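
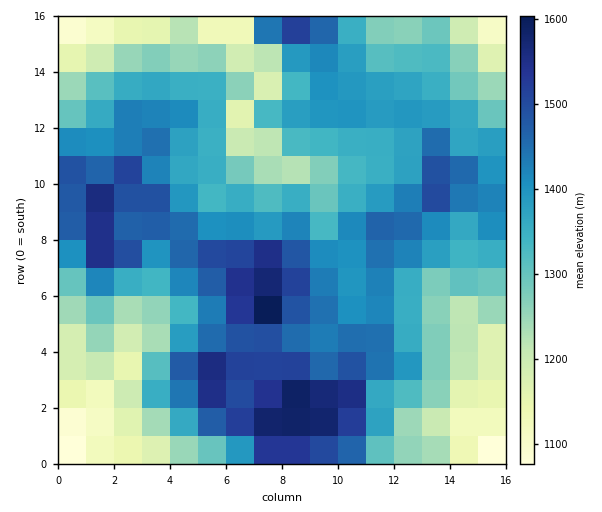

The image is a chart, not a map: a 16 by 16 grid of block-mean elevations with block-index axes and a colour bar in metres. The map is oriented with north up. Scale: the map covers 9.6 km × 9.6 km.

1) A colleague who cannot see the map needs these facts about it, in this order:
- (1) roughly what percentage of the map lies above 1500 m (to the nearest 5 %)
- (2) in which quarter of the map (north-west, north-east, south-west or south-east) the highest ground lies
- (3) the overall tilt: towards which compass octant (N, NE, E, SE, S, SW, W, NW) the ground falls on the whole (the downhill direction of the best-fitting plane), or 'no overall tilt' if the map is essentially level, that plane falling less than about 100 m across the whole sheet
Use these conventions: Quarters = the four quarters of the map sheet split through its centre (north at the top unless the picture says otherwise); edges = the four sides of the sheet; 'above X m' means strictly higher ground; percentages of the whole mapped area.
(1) About 15 % of the map lies above 1500 m.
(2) The highest ground is in the south-west quarter.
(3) On the whole the map has no overall tilt.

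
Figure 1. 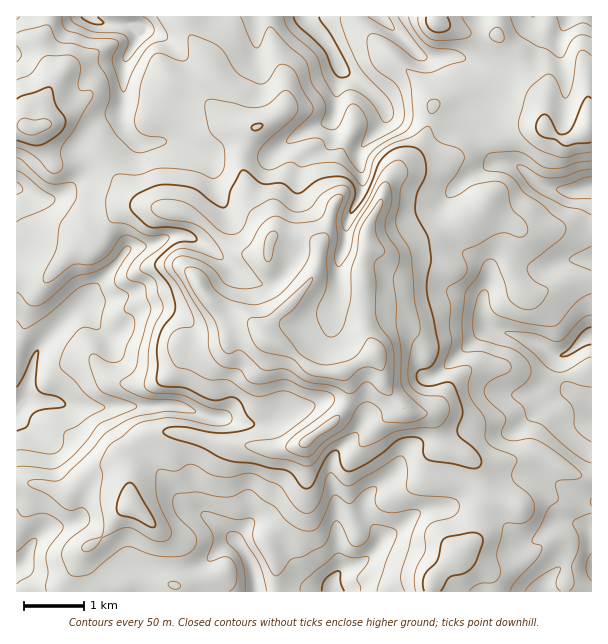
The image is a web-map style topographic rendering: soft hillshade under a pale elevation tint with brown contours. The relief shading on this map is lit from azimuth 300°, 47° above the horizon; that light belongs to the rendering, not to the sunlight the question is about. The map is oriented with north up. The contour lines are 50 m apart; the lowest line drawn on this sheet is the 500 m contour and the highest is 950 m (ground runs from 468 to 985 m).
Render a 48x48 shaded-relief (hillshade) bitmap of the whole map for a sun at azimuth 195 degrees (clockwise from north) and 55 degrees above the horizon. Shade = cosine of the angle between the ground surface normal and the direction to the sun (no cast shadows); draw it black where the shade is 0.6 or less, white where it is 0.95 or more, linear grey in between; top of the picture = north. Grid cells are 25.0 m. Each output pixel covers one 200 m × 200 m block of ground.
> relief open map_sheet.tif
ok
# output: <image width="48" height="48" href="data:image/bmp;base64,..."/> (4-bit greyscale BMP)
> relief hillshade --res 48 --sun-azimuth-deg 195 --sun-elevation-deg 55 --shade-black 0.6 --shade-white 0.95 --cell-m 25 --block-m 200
<image width="48" height="48" href="data:image/bmp;base64,Qk32BAAAAAAAAHYAAAAoAAAAMAAAADAAAAABAAQAAAAAAIAEAAATCwAAEwsAABAAAAAAAAAAAAAAABEREQAiIiIAMzMzAERERABVVVUAZmZmAHd3dwCIiIgAmZmZAKqqqgC7u7sAzMzMAN3d3QDu7u4A////AGiavLqaqpiIqojMuqu6qZqpmrzLqry5lomqvLqZqpmImWnMu7vLqZmoiry6mry5h7mqvLuqq7uphkvbq8zMyomYebupiau6mMqImru7zduphX3aq8zN25iZmZmZmZmqmbuXdovN7rmHeMyqvMu8y7qZmGeImqmZiLy7l4ve63ZmnNuazcq8q9yodmd4rMqImrzdy7vNplaKzdy7zcq8q93LiIiau6mqqrzczLqpdXm83MzMzbq8u7vNy7qqqXiqqrupq6mYd5vM3MzdzLnNzKq8zLuph3iZq3ZVeamYebzM3d7u3crN3cqru7u5mImrqUM0VoqYirvN3e7+7tvM3cy7u8uoiZqoVFVmVWiZq7zNzN3c3tvbzMzLu6l2ZnhjNGeJhlZ4q7u6iIh3iazcvM3cy4dmVVVEV2iZh1RFZ3ZTM1d3U0rMu87+25iHd2VXiIh3d2RDIiEmmauqlkWKu83suph2d3Z4iKiImqqqqprO7dzLu6iKzMyFZ3ZVZ4iIibq8zN3d7//+3e7d3v7dzdkxJFZomZmYq7u8zMuqvO7dzu7u///9zcc0ZFeau6mJq7qqu6hnmrzM3t3e/sqpvaZZp1eZqYZniaqZqoZ4mru7zd3e2mZnm4V6qHVVVDR4ZpuYmGeIiZqau83blneIiFR6iHYzM1nMlqu5h3mph3iKuruod4mZlzWJd3ZWit7subzLl4q7l2ecyqhnmpmZl2eIZ3eL3u7LvM3LqZqrqZnOyHRGmqmZmIiHd3is3dy6vMzMu6q7u7ztdURUaaqZqYiHeImru6qqu7u8zdvN3N3ZRFeYZ6mJqXiHiaq7upiJqqmrzu2q3d2TNZvLloh5mImHmqqruoiHiJmazd2meHcgSbu7qHiHmal3mYisuqqpiJmZu7u6lzEEmpmaqpiHmoVXiJq8u7u7upmZqprO7bibqHeJmYZ3iVRniau8u6qqqpmZmZrf//7bdohmVEV3SHZ4iaq7upiIiId4iZrNzMunV5hkM0aJJZiIiImqmHZURnipmaqpiHZVaJhlRWZoUoeJmHeJh1MjNKztuqmXZURFaIdUVmUzUleZmZdVZCR5mO7tyqmGVVRVeIZEZ2UgNEiZmqhjM3zu3e7bqql2ZVVniYZmZ2QxVTZ4iZmHed7u7/7KmZh3d3eJqpmYZmVFhAJGd4ibze7u7/7LqZh4mZqru6u7l2VYlgAVd3ibzN3bzsu6qpd5u7u7uqqruoZol0E3iZmqq7uom4d3iZiJqqqqqYZ5uph3dneJqpmZqph3iGdniamJmqqqmHZXiHZ2VZuqmZmZmZh4iFaImJiJmqqZh3ZndURlSMy5iJmZmZiImGaJmHZ4mqmIh2Z3ZVVVjN24Z4iZmZh4mWd3h2ZneYZ4h3eIZVVpzdyVV3iZqpdnmZl1VWeHVlaZh3eIZEScy7hGqqq7uodniKl0MzRnQ2mYd4iHQya8unN9/+y7uGZ3ZXZlIAFHd6qXd4iHQkrLpzbO/sqZhleHREV2EAJZu8qHd4iHM3zLlTrt7Jd3ZWeHQw=="/>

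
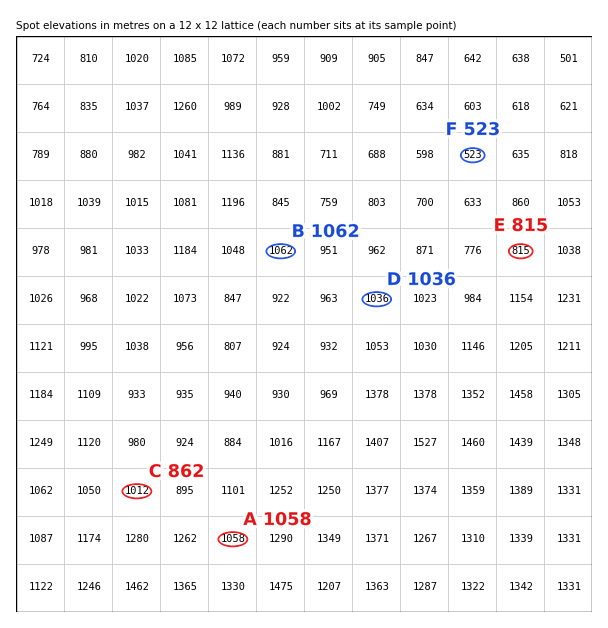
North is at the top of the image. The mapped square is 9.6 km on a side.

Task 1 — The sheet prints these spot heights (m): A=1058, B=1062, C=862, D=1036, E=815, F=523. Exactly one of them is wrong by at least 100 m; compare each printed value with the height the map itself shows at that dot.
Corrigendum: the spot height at C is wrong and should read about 1012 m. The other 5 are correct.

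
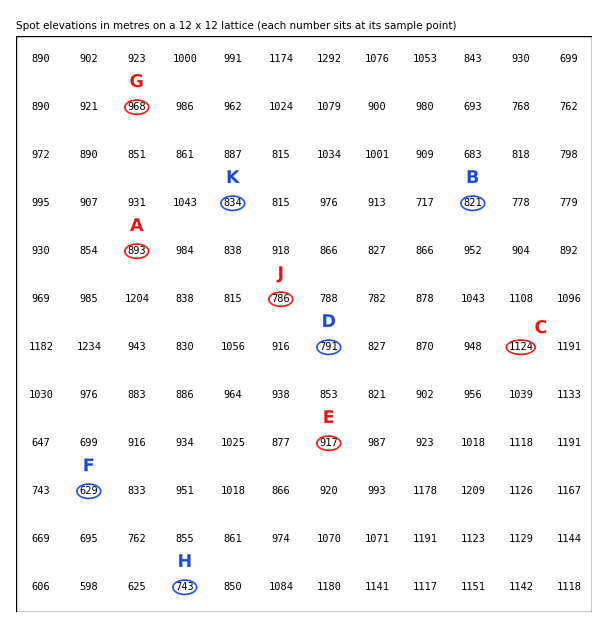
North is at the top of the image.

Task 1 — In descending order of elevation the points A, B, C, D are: C A B D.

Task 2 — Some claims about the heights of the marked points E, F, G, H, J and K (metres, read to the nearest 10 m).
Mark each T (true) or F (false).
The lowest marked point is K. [F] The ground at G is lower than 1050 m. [T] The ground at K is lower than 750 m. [F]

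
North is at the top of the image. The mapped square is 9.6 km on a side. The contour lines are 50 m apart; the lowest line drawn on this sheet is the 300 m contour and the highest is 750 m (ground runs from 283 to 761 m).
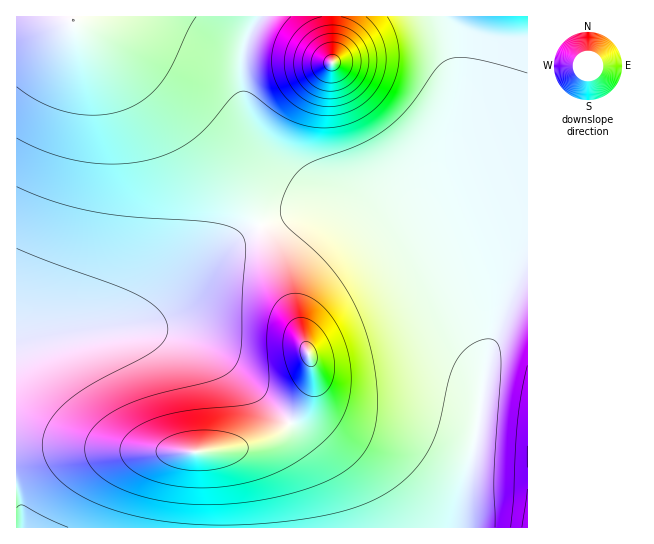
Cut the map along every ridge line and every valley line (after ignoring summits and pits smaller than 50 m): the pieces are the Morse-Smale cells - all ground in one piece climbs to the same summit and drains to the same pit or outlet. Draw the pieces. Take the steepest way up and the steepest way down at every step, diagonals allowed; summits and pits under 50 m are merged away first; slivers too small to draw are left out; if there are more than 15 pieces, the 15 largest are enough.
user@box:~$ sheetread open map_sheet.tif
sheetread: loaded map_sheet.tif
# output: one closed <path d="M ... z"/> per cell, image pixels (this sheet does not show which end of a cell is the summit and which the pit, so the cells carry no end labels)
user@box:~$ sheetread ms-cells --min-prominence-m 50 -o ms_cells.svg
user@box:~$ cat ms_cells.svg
<path d="M255 16l-239 1 1 334 49-12 61-10 19-6 16-11 52-55 21-17 34-19 25-8 37-4 34 6 24 10 32 26-22-23-21-15-27-12-32-9-22-11-10-6-24-28-16-33-7-39 4-29 12-25z"/><path d="M331 209l-24 2-18 4-39 16-36 26-57 59-18 9-24 6 43 0 21 4 19 8 25 17 24 21 61 61 11 13 20 36 10 37 104 0 24-99 7-51 0-15-3-10-33-64-20-28-18-20-21-16-14-6-21-7z"/><path d="M527 16l-270 0-12 26-4 16 0 33 6 23 12 27 12 17 26 23 22 11 46 15 20 10 16 12 27 29 24 36 28 55 5 23 8-41 14-30 10-10 11-4z"/><path d="M158 331l-28 0-56 6-47 10-11 4 0 176 331 1 0-11-8-26-12-24-19-25-61-61-34-29-30-16z"/><path d="M527 288l-10 3-10 10-14 30-8 34-10 78-21 85 74-1z"/>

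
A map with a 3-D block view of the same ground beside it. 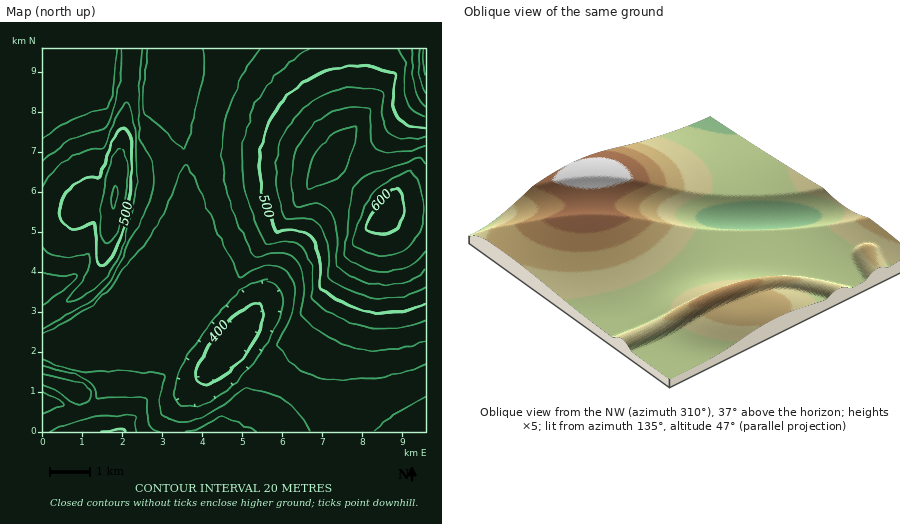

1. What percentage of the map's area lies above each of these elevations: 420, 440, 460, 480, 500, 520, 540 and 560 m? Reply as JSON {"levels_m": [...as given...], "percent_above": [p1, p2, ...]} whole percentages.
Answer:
{"levels_m": [420, 440, 460, 480, 500, 520, 540, 560], "percent_above": [94, 67, 49, 36, 25, 17, 11, 6]}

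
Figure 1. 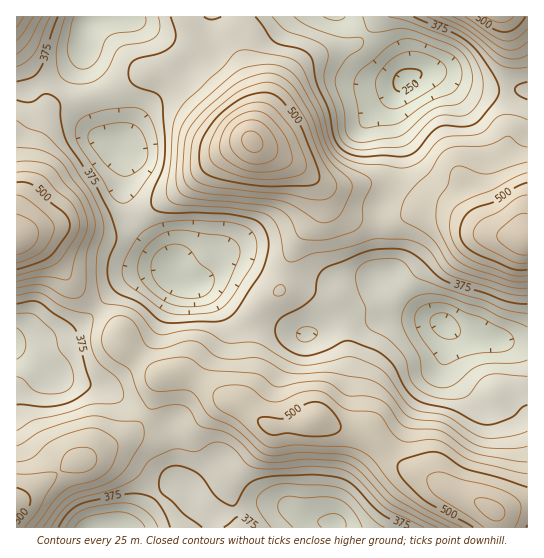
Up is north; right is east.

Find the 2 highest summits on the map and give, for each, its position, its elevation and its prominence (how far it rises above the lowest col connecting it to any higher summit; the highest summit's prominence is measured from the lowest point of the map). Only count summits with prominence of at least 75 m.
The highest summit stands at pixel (251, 141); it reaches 608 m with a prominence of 365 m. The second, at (493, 510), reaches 557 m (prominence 154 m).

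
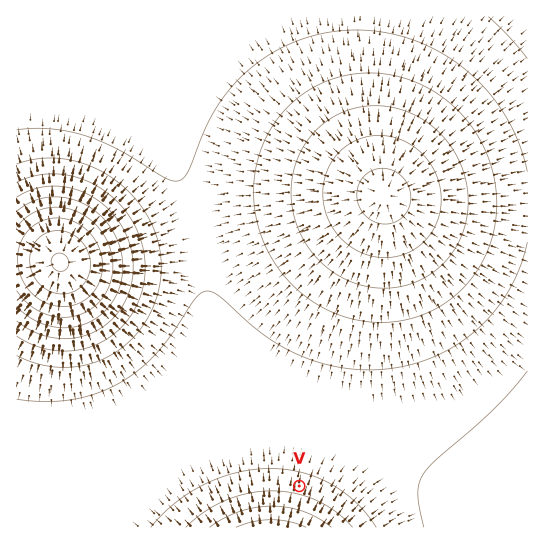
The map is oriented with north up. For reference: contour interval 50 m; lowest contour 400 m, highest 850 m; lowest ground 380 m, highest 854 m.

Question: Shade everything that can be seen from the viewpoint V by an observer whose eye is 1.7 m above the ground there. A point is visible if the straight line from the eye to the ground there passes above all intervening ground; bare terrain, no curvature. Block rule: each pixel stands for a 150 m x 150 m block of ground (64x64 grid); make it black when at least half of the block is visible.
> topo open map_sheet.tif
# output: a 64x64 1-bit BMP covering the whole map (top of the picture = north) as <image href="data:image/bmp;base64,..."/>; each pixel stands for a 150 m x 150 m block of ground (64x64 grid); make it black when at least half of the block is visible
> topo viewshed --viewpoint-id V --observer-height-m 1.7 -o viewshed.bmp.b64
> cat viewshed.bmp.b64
<image width="64" height="64" href="data:image/bmp;base64,Qk0+AgAAAAAAAD4AAAAoAAAAQAAAAEAAAAABAAEAAAAAAAACAAATCwAAEwsAAAIAAAAAAAAA////AAAAAAAAAAAB+AAAAQAAAAH8AAAPAAAAAPgAAP8AAAAA+AAH/wAAAAB4AH//AAAAAD4///8AAAAAf////wAAAAH/////AAAAD/////8AAAD//////wAB////////P///////////////////////////////////////////////////////////////////////////////////////////////f/////////9//////////3//////////P/////////4/////////+D/////////wH////////+Af////////wA/////////AD////////4AH////////AAP///////4AAf///////gAB///////8AAD///////gAAH//////8AAAH//////gAAAH/////8AAAAD4A///gAAAAAAAP/8AAAAAAAAD/AAAAAAAAAAAAAAAAAAAAAAAAAAAAAAAAAAAAAAAAAAAAAAAAAAAAAAAAAAAAAAAAAAAAAAAAAAAAAAAAAAAAAAAAAAAAAAAAAAAAAAAAAAAAAAAAAAAAAAAAAAAAAAAAAAAAAAAAAAAAAAAAAAAAAAAAAAAAAAAAAAAAAAAAAAAAAAAAAAAAAAAAAAAAAAAAAAAAAAAAAAAAAAAAAAAAAAAAAAAAAAAAAAAAAAAAAAAAAAAAAAAAAAAAA=="/>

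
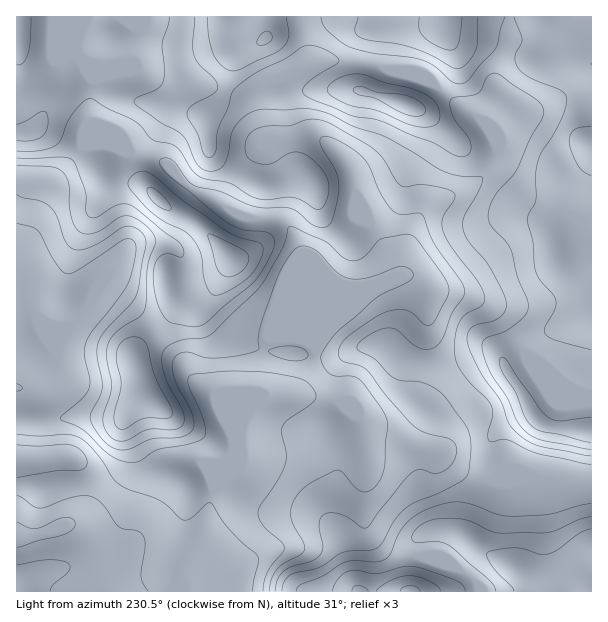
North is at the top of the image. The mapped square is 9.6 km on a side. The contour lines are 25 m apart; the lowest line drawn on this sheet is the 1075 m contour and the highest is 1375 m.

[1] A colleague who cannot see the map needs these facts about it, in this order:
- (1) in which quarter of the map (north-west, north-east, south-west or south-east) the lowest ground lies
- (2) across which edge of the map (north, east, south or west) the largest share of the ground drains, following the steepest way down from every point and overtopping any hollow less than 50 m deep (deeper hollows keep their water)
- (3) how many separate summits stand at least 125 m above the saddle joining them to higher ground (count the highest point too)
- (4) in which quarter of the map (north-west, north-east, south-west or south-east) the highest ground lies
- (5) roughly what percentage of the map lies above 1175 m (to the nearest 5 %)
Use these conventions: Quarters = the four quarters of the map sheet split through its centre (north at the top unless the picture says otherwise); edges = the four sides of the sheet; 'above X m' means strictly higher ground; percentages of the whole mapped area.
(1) The lowest ground is in the south-west quarter.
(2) Drainage is mainly to the south: more ground falls towards that edge than towards any other.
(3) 1 summit rises at least 125 m above its surroundings.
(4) The highest ground is in the north-east quarter.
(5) About 75 % of the map lies above 1175 m.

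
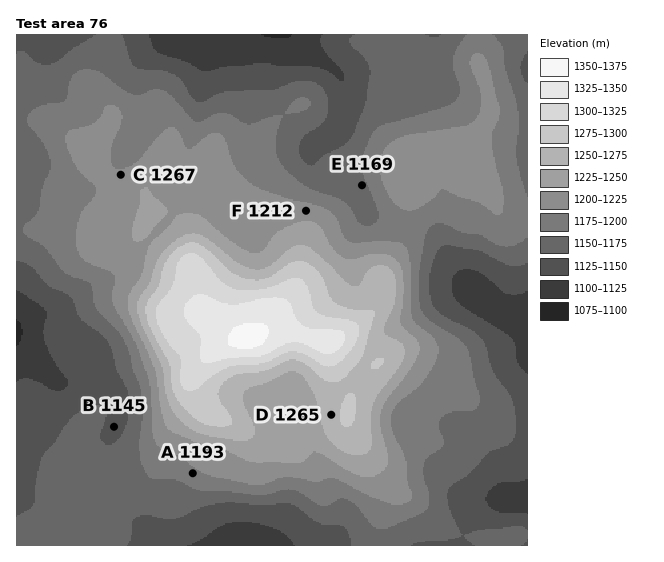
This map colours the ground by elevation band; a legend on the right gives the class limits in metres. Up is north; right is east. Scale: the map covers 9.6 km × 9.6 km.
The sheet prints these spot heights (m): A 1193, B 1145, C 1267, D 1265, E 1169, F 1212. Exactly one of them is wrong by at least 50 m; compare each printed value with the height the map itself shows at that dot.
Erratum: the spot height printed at C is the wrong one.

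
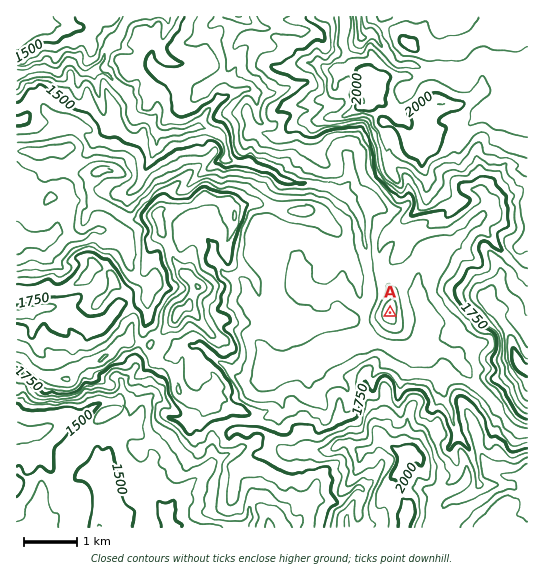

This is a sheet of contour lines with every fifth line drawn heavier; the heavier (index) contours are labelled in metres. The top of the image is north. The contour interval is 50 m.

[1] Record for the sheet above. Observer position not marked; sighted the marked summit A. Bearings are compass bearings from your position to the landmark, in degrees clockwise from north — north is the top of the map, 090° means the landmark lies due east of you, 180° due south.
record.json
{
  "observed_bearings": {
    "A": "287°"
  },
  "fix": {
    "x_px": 500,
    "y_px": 346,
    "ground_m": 1810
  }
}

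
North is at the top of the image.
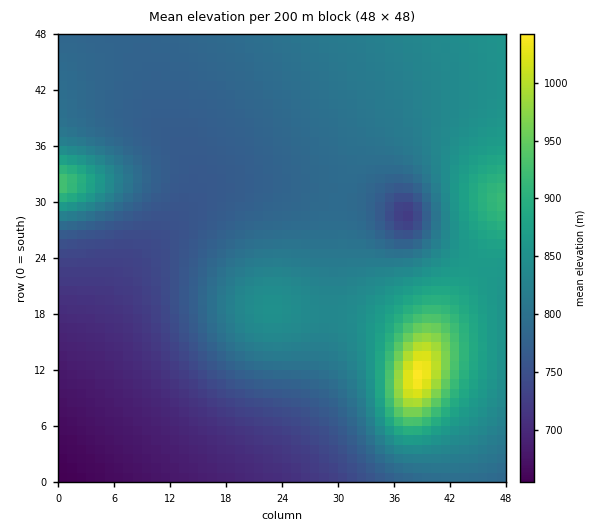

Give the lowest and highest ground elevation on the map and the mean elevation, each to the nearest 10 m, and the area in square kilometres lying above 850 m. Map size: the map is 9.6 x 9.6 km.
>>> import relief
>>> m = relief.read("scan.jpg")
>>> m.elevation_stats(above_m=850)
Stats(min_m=650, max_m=1040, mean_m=790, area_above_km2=14.7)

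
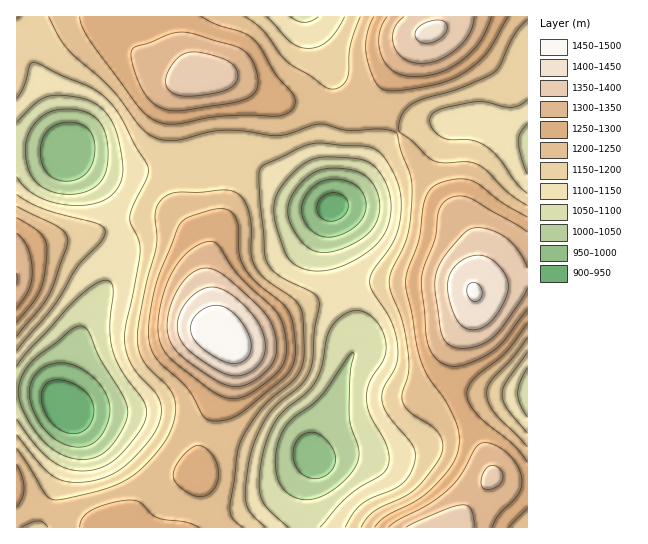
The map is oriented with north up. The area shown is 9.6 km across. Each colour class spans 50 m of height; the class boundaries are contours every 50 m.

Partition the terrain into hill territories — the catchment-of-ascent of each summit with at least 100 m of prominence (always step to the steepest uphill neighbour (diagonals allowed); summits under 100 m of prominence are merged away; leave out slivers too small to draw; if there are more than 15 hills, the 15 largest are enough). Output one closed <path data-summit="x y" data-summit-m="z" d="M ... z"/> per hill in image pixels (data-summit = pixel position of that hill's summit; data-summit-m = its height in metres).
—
<path data-summit="221 337" data-summit-m="1494" d="M70 152l3 9 34 37 13 31 3 20-7 20-25 42-11 23-16 56 1 16-8-7-12-6-29 0 0 134 287 1 0-29 12-38 0-20 8-19 9-15 16-45 9-16 0-11-6-32-19-58 0-38-22-6-13-6-36-27-16-7-24-1-27 5-77 6-19-4z"/><path data-summit="474 291" data-summit-m="1454" d="M473 120l-48 1-24 10-21 18-29 44-20 17 1 35 19 58 6 32 0 11-9 16-16 45-16 30-3 9 0 11 2 2 34-6 45-1 19-8 30-36 14-7 29-6 37 0 5-2 0-254-42-16z"/><path data-summit="202 75" data-summit-m="1387" d="M307 16l-273 0-6 27 0 11 16 35 11 33 13 28 7 6 23 11 19 4 20 0 22-4 46-3 16-4 17 0 23 8 36 27 13 6 21 6 1-5-9-40 0-28 9-59z"/><path data-summit="431 31" data-summit-m="1409" d="M527 16l-218 0 23 59-9 59 0 28 9 44 7-3 12-10 30-46 16-14 17-9 11-3 48-1 13 3 27 12 14 4z"/><path data-summit="442 527" data-summit-m="1392" d="M527 393l-41 2-29 6-14 7-30 36-19 8-45 1-34 6-12 40 1 28 223 1z"/><path data-summit="17 278" data-summit-m="1351" d="M27 147l-11 0 0 244 29 2 12 6 6 6 1-15 16-56 11-23 26-45 4-11 2-13-7-25-9-19-34-37-5-11z"/>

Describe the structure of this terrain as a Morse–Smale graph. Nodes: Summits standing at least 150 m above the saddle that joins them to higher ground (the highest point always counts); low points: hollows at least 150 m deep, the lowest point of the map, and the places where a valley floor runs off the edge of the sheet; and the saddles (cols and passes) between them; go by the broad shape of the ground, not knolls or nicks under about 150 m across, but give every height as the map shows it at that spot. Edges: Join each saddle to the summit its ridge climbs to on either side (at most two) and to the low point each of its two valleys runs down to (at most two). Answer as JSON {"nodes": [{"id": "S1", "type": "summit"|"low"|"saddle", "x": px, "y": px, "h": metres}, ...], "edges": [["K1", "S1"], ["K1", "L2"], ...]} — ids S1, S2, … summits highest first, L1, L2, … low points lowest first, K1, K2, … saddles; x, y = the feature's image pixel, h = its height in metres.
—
{"nodes": [
{"id": "S1", "type": "summit", "x": 221, "y": 337, "h": 1494},
{"id": "S2", "type": "summit", "x": 474, "y": 291, "h": 1454},
{"id": "S3", "type": "summit", "x": 430, "y": 31, "h": 1409},
{"id": "S4", "type": "summit", "x": 202, "y": 75, "h": 1387},
{"id": "S5", "type": "summit", "x": 17, "y": 278, "h": 1351},
{"id": "L1", "type": "low", "x": 66, "y": 407, "h": 900},
{"id": "L2", "type": "low", "x": 331, "y": 207, "h": 930},
{"id": "L3", "type": "low", "x": 67, "y": 150, "h": 952},
{"id": "L4", "type": "low", "x": 314, "y": 458, "h": 974},
{"id": "L5", "type": "low", "x": 527, "y": 393, "h": 1063},
{"id": "K1", "type": "saddle", "x": 458, "y": 401, "h": 1257},
{"id": "K2", "type": "saddle", "x": 189, "y": 510, "h": 1240},
{"id": "K3", "type": "saddle", "x": 327, "y": 109, "h": 1215},
{"id": "K4", "type": "saddle", "x": 398, "y": 133, "h": 1200},
{"id": "K5", "type": "saddle", "x": 177, "y": 166, "h": 1168},
{"id": "K6", "type": "saddle", "x": 118, "y": 226, "h": 1144},
{"id": "K7", "type": "saddle", "x": 346, "y": 287, "h": 1129}],
"edges": [["K1", "S2"], ["K1", "L4"], ["K1", "L5"], ["K2", "S1"], ["K2", "L1"], ["K2", "L4"], ["K3", "S3"], ["K3", "S4"], ["K3", "L2"], ["K4", "S2"], ["K4", "S3"], ["K4", "L2"], ["K5", "S1"], ["K5", "S4"], ["K5", "L2"], ["K5", "L3"], ["K6", "S1"], ["K6", "S5"], ["K6", "L1"], ["K6", "L3"], ["K7", "S1"], ["K7", "S2"], ["K7", "L2"], ["K7", "L4"]]}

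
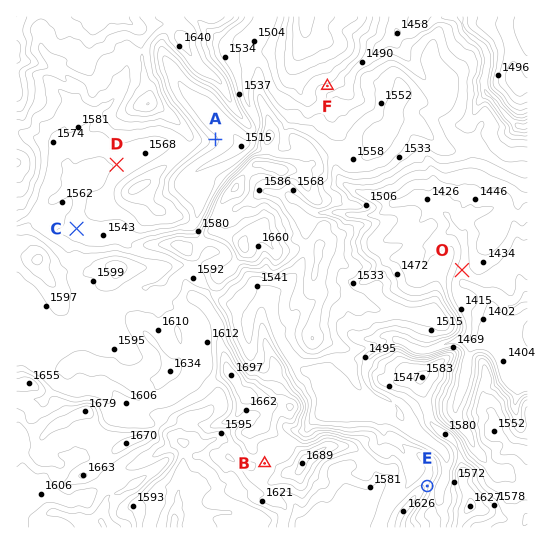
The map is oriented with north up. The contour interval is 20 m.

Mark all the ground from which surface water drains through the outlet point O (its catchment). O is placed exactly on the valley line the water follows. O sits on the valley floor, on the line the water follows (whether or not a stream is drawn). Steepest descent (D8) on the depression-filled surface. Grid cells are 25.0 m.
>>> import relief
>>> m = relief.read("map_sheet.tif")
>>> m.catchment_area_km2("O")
11.957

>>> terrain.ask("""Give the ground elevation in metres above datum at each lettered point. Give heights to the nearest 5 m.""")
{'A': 1545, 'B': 1630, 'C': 1545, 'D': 1560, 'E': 1585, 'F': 1515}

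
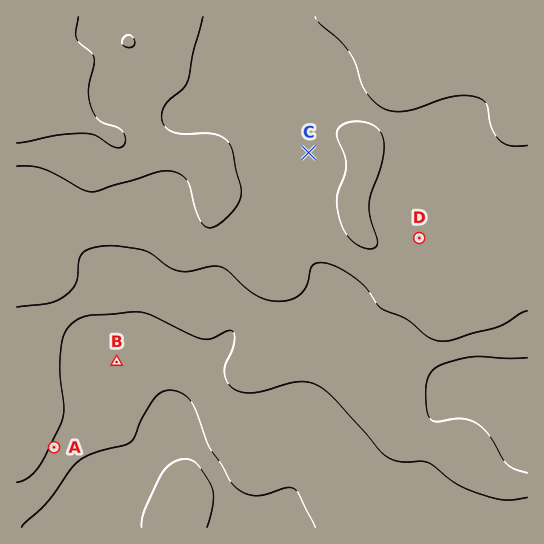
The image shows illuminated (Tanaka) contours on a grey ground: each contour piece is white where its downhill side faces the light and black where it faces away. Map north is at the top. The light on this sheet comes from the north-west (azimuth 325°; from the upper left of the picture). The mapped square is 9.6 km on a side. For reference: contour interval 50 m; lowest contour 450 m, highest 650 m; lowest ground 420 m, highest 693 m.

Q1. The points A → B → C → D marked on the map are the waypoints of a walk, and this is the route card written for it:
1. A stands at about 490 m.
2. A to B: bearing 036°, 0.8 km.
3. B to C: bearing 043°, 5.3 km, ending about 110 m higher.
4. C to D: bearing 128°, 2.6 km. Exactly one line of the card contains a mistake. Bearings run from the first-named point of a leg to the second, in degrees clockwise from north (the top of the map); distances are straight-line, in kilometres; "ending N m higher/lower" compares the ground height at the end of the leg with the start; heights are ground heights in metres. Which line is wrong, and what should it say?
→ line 2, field distance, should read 2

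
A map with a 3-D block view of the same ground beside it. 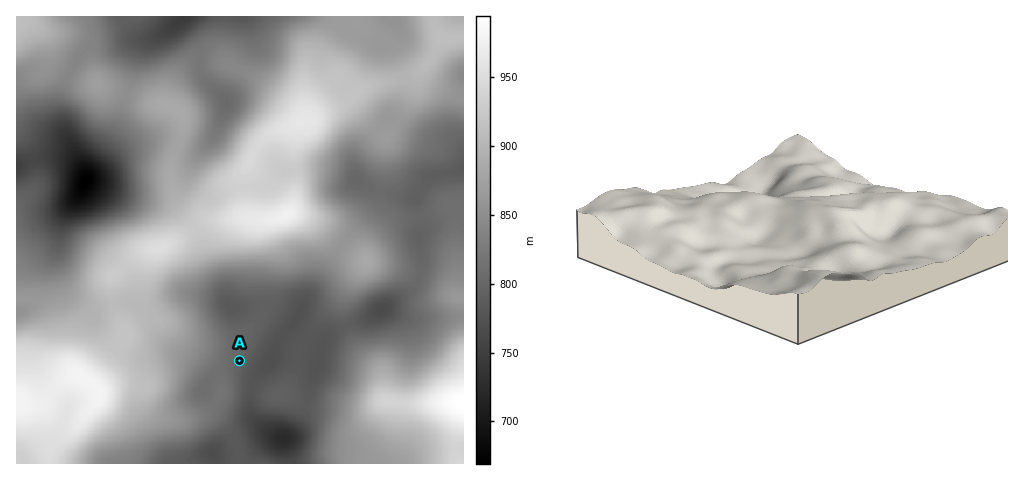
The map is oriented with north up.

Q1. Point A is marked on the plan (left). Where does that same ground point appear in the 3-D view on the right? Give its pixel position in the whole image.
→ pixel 737 253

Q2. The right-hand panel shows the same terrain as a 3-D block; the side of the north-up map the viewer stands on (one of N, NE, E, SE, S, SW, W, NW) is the SE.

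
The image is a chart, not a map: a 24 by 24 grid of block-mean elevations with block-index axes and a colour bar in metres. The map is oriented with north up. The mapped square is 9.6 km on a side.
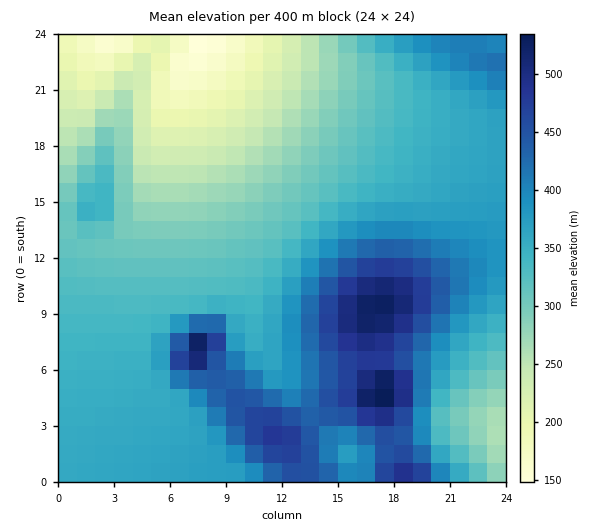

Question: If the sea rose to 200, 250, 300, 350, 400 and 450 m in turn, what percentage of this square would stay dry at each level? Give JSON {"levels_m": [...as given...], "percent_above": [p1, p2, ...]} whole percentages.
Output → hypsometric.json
{"levels_m": [200, 250, 300, 350, 400, 450], "percent_above": [95, 87, 74, 49, 23, 11]}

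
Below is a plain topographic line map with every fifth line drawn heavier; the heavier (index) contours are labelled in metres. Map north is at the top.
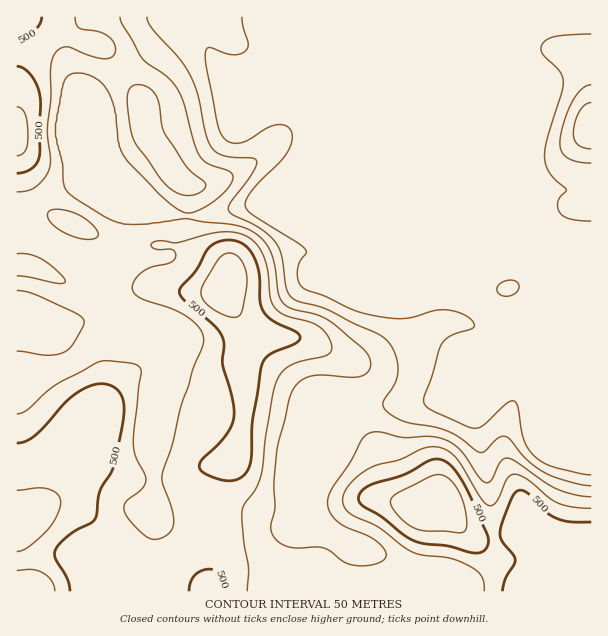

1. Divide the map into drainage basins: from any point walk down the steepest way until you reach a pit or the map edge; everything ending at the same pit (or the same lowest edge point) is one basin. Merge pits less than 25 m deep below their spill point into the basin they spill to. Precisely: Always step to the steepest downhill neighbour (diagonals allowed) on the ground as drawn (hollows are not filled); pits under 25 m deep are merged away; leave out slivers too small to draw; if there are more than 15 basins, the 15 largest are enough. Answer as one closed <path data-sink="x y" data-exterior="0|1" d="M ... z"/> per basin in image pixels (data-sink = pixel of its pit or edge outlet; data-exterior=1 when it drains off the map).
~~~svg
<path data-sink="591 311" data-exterior="1" d="M591 16l-575 1 0 129 10 33 12 24 15 13 24 8 28 16 29 6 39 0 22 7 21 11 10 11 0 9-3 4 1 6 24 36 0 9-6 26 2 10-8-2-21 7-17 15-6 10-2 18 6 24 10 13 12 4-15 4-21 10-26 3-22-1-30-12-10-10-6-12-2-12-18 8-20 17-5 9-3 11 0 19-6 15-8 9-10 3 1 67 575-1z"/><path data-sink="17 320" data-exterior="1" d="M17 146l-1 378 4 0 14-11 4-9 2-25 8-20 20-17 19-9-1 8 8 17 10 10 30 12 22 1 26-3 21-10 15-4-12-4-10-13-6-24 2-18 6-10 17-15 21-7 8 2-2-10 6-26 0-9-24-36-1-6 3-4 0-9-10-11-21-11-22-7-39 0-29-6-28-16-24-8-17-18-10-19z"/>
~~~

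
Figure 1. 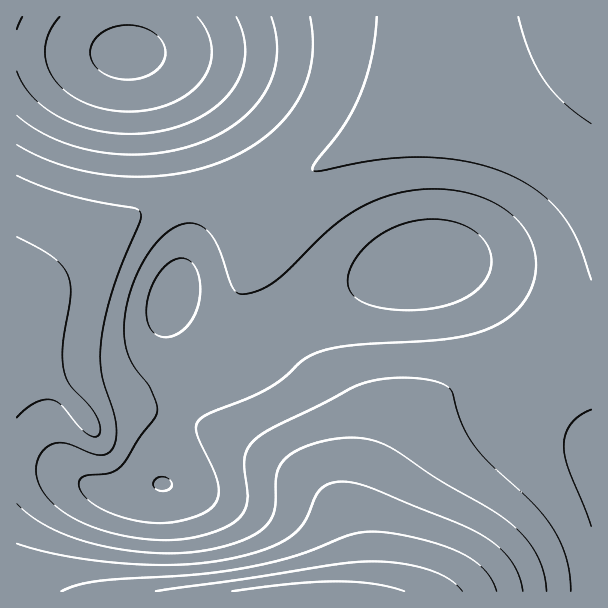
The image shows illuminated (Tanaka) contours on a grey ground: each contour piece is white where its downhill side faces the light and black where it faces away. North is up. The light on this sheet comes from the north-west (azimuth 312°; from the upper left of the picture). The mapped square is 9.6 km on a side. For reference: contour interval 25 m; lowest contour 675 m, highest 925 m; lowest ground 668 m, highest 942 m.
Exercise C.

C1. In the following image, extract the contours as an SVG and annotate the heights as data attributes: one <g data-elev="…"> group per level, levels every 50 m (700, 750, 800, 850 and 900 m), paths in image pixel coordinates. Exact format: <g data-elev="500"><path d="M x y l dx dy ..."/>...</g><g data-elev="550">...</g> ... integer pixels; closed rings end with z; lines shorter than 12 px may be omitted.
<g data-elev="700"><path d="M197 17l10 15 5 16-2 17-8 15-13 13-16 10-21 6-23 3-22-3-21-6-18-10-13-13-8-15-2-17 4-16 11-15"/></g><g data-elev="750"><path d="M161 491l-7-3 0-6 5-5 7 0 5 5 1 4-4 4z"/><path d="M161 337l-8-5-6-11-1-13 4-17 7-15 10-11 10-6 9 0 8 6 5 11 1 15-3 17-6 13-9 10-11 5z"/><path d="M390 309l-16-3-14-5-8-7-4-9 1-12 5-12 9-12 14-12 13-8 15-6 15-3 17-1 15 2 13 5 12 7 8 9 6 13 0 14-7 13-11 11-16 9-20 6-23 2z"/><path d="M271 17l5 19 1 18-3 18-8 18-11 16-15 14-18 12-21 10-22 7-26 5-25 1-26-3-25-5-23-8-21-11-16-13"/></g><g data-elev="800"><path d="M571 591l-1-18-5-18-6-16-9-15-17-21-43-39-16-18-12-23-9-30-3-4-9-6-15-4-34-1-30 6-86 42-16 9-11 11-4 10-1 12 4 29-3 13-11 12-18 9-19 6-18 3-20 0-21-2-22-4-21-6-18-8-16-10-13-12-8-12-4-12 1-12 7-12 6-5 6-2 12 1 22 9 9 2 9-2 6-7 2-9 0-12-3-14-11-37-2-15 1-18 4-23 7-27 10-28 18-41 1-7-2-5-4-2-37-6-30-7-27-9-24-11"/><path d="M377 17l-6 42-12 37-15 29-28 36-4 9 3 1 5 0 63-12 39-2 43 4 38 11 16 8 16 9 13 11 12 12 9 13 8 14 14 41"/></g><g data-elev="850"><path d="M523 591l-4-15-8-15-11-13-15-11-24-13-86-34-15-6-13-2-15 1-11 6-6 8-12 27-6 7-10 8-26 12-36 9-46 5-56-2-58-7-48-12"/></g><g data-elev="900"><path d="M462 591l-13-12-20-9-27-6-30-3-34 3-182 27"/></g>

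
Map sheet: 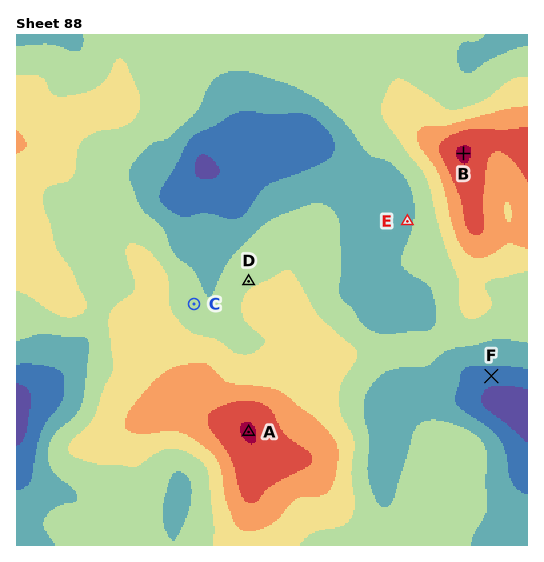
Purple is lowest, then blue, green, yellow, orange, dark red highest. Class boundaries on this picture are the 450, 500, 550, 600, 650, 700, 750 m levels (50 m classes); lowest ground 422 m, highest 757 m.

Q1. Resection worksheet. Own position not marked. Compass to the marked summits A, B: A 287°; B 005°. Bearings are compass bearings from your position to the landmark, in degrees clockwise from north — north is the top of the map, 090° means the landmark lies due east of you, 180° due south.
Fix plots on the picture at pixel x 434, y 489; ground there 580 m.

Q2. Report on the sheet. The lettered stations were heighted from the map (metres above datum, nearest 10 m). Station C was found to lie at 570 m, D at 590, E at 540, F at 480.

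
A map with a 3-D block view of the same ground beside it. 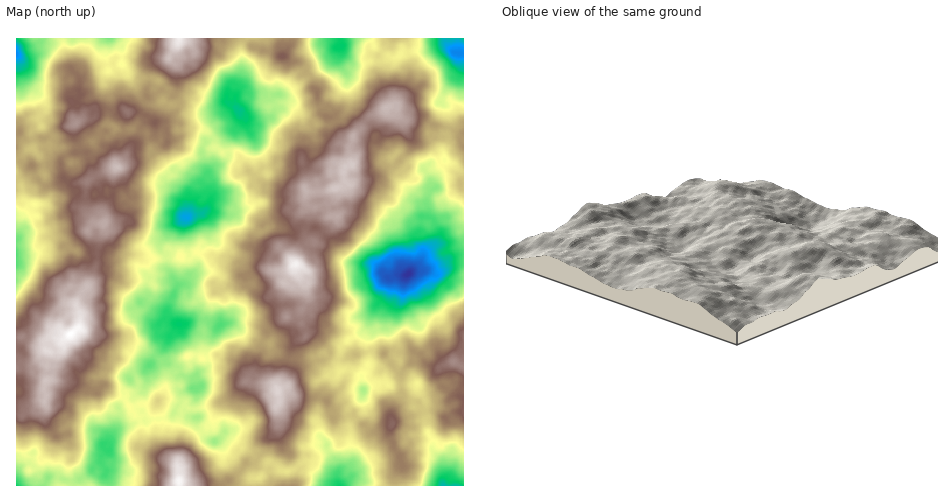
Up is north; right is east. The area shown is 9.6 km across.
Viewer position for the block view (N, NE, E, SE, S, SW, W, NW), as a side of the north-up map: SW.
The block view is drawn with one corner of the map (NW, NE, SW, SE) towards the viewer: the SW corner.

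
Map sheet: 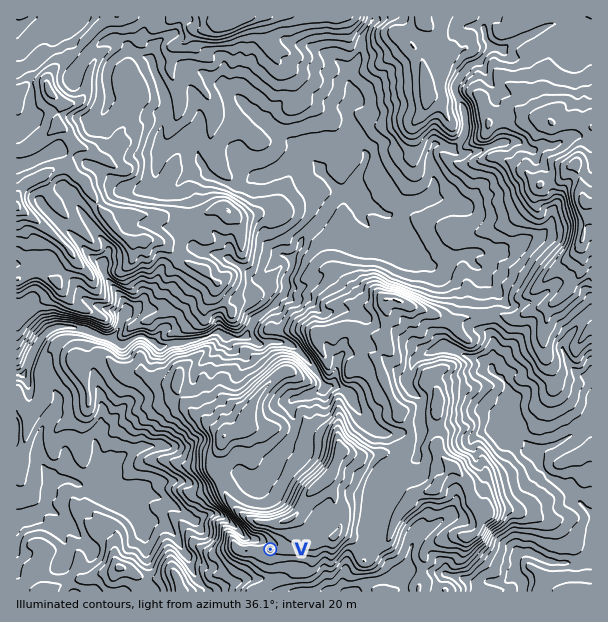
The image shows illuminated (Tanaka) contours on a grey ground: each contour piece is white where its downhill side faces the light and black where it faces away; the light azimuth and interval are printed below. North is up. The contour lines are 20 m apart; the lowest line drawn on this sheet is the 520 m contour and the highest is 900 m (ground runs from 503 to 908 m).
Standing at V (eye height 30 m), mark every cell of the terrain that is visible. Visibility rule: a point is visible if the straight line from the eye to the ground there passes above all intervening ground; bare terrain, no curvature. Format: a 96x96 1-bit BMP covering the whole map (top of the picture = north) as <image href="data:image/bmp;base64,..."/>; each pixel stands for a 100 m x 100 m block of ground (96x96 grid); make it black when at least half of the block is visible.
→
<image width="96" height="96" href="data:image/bmp;base64,Qk2+BAAAAAAAAD4AAAAoAAAAYAAAAGAAAAABAAEAAAAAAIAEAAATCwAAEwsAAAIAAAAAAAAA////AAAAAAD/gAAfP+AAAeAAAAD/gMAcP/gAADAAAAD8AMA4+B8AAAAAAABwAMAgAH+AAAAAAAAAAAAAAP/AAAAAAAAAAAAAA//AAAAAAAAAAAAAB//AAAAAAAAAAAAAD//AAAAAAAAAAAAADf/4AAAAAAAAAAAAD//4AAAAAAAAAAAAG/8cAAAAAAAAAAAAF/4EAAAAAAAAAAAADAAAAAAAAAAAAAAAgAAAAAAAAAAAAAAPwAAAAAAAAADgAAA/gAAAAAAAAADwAAP/AAAAAAAAAAD9//8AAAAAAAAAAAD///4AAAAAAAAAAAD///9wAAAAAAAAAAD////wAAAAAAAAAAD//8/gAAAAAAAAAAD3/8AAAAAAAAAAAAD3/8AAAAAAAAAAAAB3//AAAAAAAAAAAAB3//wAAAAAAAAAAABz/fwAAAAAAAAAAABz/PgAAAAAAAAAAAB5/3AAAAAAAAAAAAB4PxAAAAAAAAAAAADcH4AAAAAAAAAAAADeD8AAAAAAAAAAAACMD4AAAAAAAAAAAACMH4AAAAAAAAAAAAAIHwAAAAAAAAAAAAAIfgAAAAAAAAAAAAAI/AAAAAAAAAAAAAAIfAAAAAAAAAAAAACIeAAAAAAAAAAAAACAMAAAAAAAAAAAAADAAAAAAAAAAAAAAADAAAAAAAAAAAAAAADgAAAAAAAAAAAAAADgAAAAAAAAAAAAAADgAAAAAAAAAAAAAAD4AAAAAAAAAAAAAAB+AAAAAAAAAAAAAAA+AAAAAAAAAAAAAACfAAAAAAAAAAAAAADzAAAAAAAAAAAAAAD+AAAAAAAAAAAAAAD+AAAAAAAAAAAAAAD4AAAAAAAAAAAAAAAAAAAAAAAAAAAAAAAAAAAAAAAAAAAAAAAAAAAAAAAAAAAAAADAAAAAAAAAAAAAAADAAAAAAAAAAAAAAADAAAAAAAAAAAAAAADAAAAAAAAAAAAAAACAAAAAAAAAAAAAAACAAAAAAAAAAAAAAACAAAAAAAAAAAAAAACAAAAAAAAAAAAAAACAAAAAAAAAAAAAAAAAAAAAAAAAAAAAAAAAAAAAAAAAAAAAAAAAAAAAAAAAAAAAAAAAAAAAAAAAAAAAAAAAAAAAAAAAAAAAAAAAAAAAAAAAAAAAAAAAAAAAAAAAAAAAAAAAAAAAAAAAAAAAAAAAAAAAAAAAAAAAAAAAAAAAAAAAAAAAAAAAAAAAAAAAAAAAAAAAAAAAAAAAAAAAAAAAAAAAAAAAAAAAAAAAAAAAAAAAAAAAAAAAAAAAAAAAAAAAAAAAAAAAAAAAAAAAAAAAAAAAAAAAAAAAAAAAAAAAAAAAAAAAAAAAAAAAAAAAAAAAAAAAAAAAAAAAAAAAAAAAAAAAAAAAAAAAAAAAAAAAAAAAAAAAAAAAAAAAAAAAAAAAAAAAAAAAAAAAAAAAAAAAAAAAAAAAAAAAAAAAAAAAAAAAAAAAAAAAAAAAAAAAAAAAAAAAAAAAAAAAAAAAAAAAAAAAAAAAAAAAAAAAAAAAAAAAAAAAAAAAAAAAAAAAAAAAAAA="/>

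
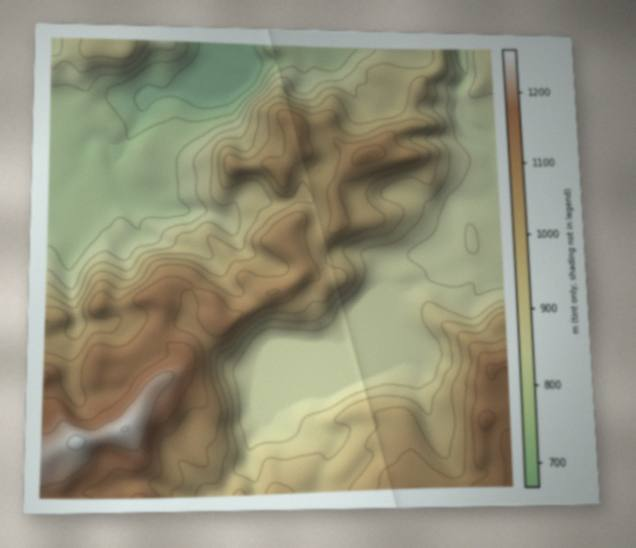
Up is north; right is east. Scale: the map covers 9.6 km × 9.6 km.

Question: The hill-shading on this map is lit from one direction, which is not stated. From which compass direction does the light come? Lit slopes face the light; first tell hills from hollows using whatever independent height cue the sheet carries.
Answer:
NW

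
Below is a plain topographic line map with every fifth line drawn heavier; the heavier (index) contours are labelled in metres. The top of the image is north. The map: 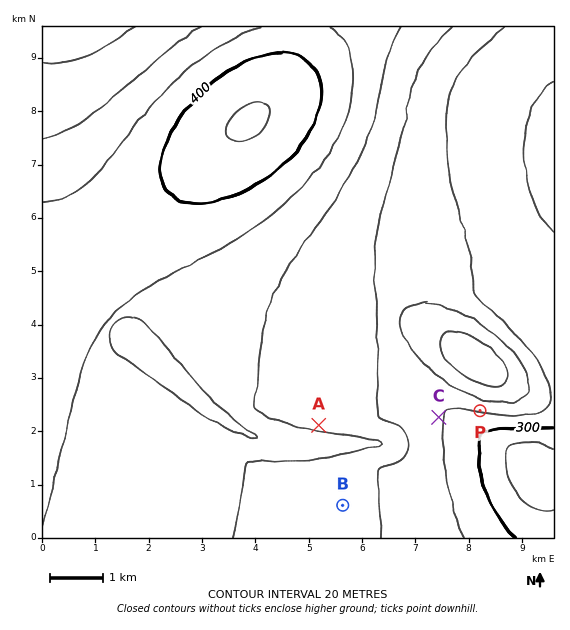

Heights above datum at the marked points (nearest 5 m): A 355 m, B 345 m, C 320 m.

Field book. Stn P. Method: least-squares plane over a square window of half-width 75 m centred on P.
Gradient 4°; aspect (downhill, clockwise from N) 192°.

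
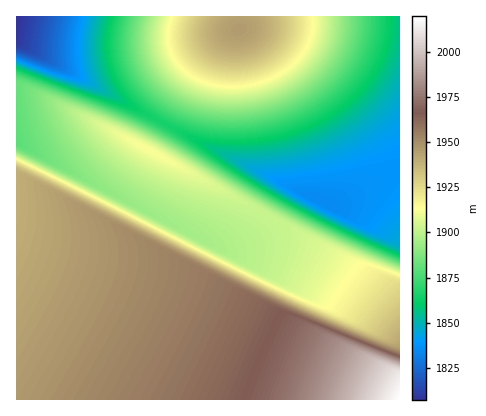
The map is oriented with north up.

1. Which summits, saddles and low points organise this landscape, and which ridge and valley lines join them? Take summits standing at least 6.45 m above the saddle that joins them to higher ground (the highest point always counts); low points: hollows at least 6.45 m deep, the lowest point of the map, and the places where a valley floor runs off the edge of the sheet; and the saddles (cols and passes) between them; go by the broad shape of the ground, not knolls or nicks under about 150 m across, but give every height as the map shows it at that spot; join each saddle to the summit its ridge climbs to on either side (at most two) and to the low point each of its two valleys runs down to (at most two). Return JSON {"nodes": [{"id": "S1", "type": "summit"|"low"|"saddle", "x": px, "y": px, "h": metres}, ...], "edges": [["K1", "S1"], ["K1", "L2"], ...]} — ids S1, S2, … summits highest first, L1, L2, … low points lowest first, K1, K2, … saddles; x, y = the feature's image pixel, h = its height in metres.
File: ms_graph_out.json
{"nodes": [
{"id": "S1", "type": "summit", "x": 400, "y": 400, "h": 2020},
{"id": "S2", "type": "summit", "x": 238, "y": 30, "h": 1946},
{"id": "S3", "type": "summit", "x": 150, "y": 150, "h": 1913},
{"id": "L1", "type": "low", "x": 16, "y": 18, "h": 1807},
{"id": "L2", "type": "low", "x": 322, "y": 202, "h": 1835},
{"id": "K1", "type": "saddle", "x": 266, "y": 214, "h": 1902},
{"id": "K2", "type": "saddle", "x": 164, "y": 122, "h": 1865}],
"edges": [["K1", "S1"], ["K1", "S3"], ["K1", "L1"], ["K1", "L2"], ["K2", "S2"], ["K2", "S3"], ["K2", "L1"], ["K2", "L2"]]}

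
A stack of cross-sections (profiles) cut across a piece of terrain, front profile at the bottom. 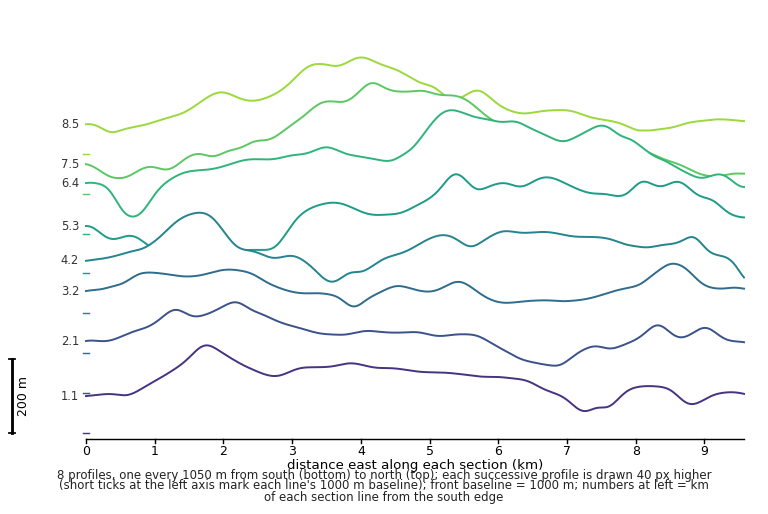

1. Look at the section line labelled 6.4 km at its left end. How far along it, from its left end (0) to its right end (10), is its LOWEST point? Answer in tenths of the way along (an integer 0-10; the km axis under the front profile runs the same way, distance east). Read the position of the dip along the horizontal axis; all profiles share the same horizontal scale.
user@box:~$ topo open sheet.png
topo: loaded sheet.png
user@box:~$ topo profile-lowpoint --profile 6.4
1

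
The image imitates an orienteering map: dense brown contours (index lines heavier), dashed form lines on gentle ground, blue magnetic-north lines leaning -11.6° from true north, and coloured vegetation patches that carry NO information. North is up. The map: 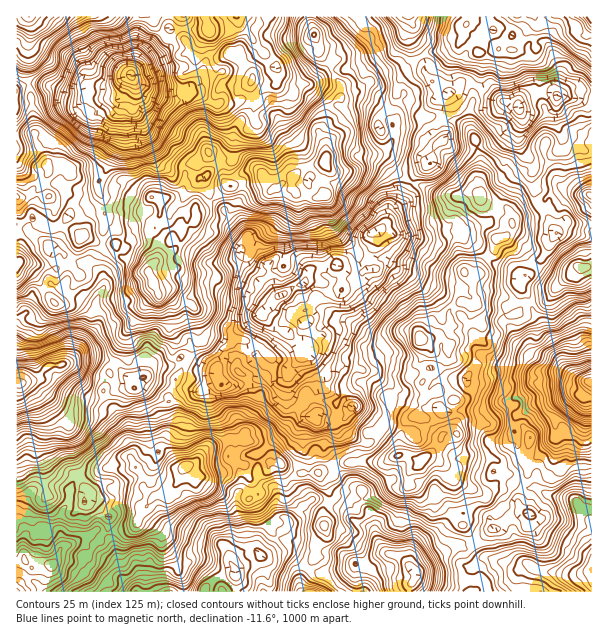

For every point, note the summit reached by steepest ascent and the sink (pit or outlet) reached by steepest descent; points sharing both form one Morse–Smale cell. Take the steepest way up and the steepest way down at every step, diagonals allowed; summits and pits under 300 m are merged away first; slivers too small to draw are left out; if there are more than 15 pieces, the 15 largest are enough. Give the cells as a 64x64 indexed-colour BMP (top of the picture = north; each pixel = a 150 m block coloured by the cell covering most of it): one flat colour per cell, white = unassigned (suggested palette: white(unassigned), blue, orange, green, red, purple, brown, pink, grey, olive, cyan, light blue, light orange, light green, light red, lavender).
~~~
<image width="64" height="64" href="data:image/bmp;base64,Qk12CAAAAAAAAHYAAAAoAAAAQAAAAEAAAAABAAQAAAAAAAAIAAATCwAAEwsAABAAAAAAAAAA////ALR3HwAOf/8ALKAsACgn1gC9Z5QAS1aMAMJ34wB/f38AIr28AM++FwDox64AeLv/AIrfmACWmP8A1bDFAARERERERERERERERERERESIiIiIiIgAAACZmZkAAAAARERERERERERERERERERERIiIiIiIiAAAAJmZmQAAAAAEREREREREREREREREREREiIiIiIiIgAAACZmZAJmZmXfuRERERERERERERERERERIiIiIiIiIAAAJmZmZmZmZd+7kREREREREREREREREREiIiIiIiIiIAACZmZmZmZl3fu5ERERERERERERERERESIiIiIiIiIiIiZmZmZmZmXd+7u5EREREREREREREREREiIiIiIiIiIhVmZmZmZmZd3d+7u7u5ERERERERERERESIiIiIiIiIhVVVmZmZmZl3d37u7u7uRERERERERERERIiIiIiIiIiFVVVVmZmZmXd3d+7u7u5EREREREREREREiIiIiIiIiFVVVVWZmZmZd3d37u7u7uRERERERERERERIiIiIiIiFVVVVVZmZmZl3d3fu7u7u7uREREREREREREiIiIiIgABVVVVVmZmZmXd3d37u7u7u7kREREREREREiIiIiIgAAFVVVVVZmZmZd3d3d37u7u7uQAAERABEQRGIiIiIiAAAVVVVVVmZmZl3d3d3d3d3fu4RAAAAABERERERGAiIgAVVVVVVWZmZmXd3d3d3d3d+4REQAAAAEREREREQAB//VVVVVVVVmZmZd3d3d3d3d3dxEREQAAERERERERABH//1VVVVVVVZmZl3d3d3d3d3d3EREREREREREREREBEf//9VVVVVVVWZmXd3d3d3d3d3dxERERERERERERERER////VVVVVVVVVZd3d3d3d3d3d3EREREREREREREREREf//9VVVVVVVVVl3d3d3d3d3d3cRERERERERERERERERH//1VVVVVVVVWXd3d3d3d3d3cREREREREREREREREREf//9VVVVVVVVZd3d3d3d3d3dxERERERERERERERERER////VVVVVVVVlmd3d3d3d3d3cRERERERERERERERERH///9VVVVVVVVWZnd3d3d2ZndxEREREREREREREREREf///1VVVVVVVVZmZmd3d2ZmZmcTMxERERERERERERER///1VVVVVVVVVmZmZmZmZmZmZjMzERERERERERERERH/9VVVVVVVVVVWZmZmZmZmZmZmYzMzEREREREREREREf/1VVVVVVVVVVZmZmZmZmZmZmZjMzMREREREREREREREVVVVVVVVVVVVmZmZmZmZmZmZmMzMzERERERERERERERFVVVVVVVVVVWZmZmZmZmZmZmYzMzMxEREREREREREREQBVVVVVVVVVZmZmZmZmZmZmZjMzMzMRERERERERERERAAXMzFVVVVVmZmZmZmZmZmYzMzMzMzERERERERERERERHMzMzMVVVWZmZmZmZmZmMzMzMzMzEREREREREREREREczMzMzFVVZmZmZmZmZmMzMzMzMzERERERERERERERERzMzMzMxVVmZmZmZmZmYzMzMzMzERERERERERERERERHMzMzMzMVWZmZmZmZmIjMzMzMzEREREzMzMzERERERERzMzMzMzMZmZmZmZmIiIjMzMzMRMzMzMzMzMRERERERHMzMzMzMxmZmZmZmIiIiIzMzMzMzMzMzMzMxERERERERzMzMzMzGZmZmIiIiIiIjMzMzMzMzMzMzMzEREREREREczMzMzMZmZiIiIiIiIiIzMzMzMzMzMzMzMxERERERERHMzMzMwiIiIiIiIiIiIiMzMzMzMzMzMzMzERERERERERzMzMzCIiIiIiIiIiIiIiIjMzMzMzMzMzMxERERERERERzMzMIiIiIiIiIiIiIiIiMzMzMzMzMzMzMREREREREREczMwiIiIiIiIiIiIiIiIzMzMyIjMzMzMxERERERERERHMESIiIiIiIiIiIiIiIiMzIiIiMzMzMzMRERERERERERERIiIiIiIiIiIiIiIiIiIiIiIzMzMzMzEREREREREREREiIiIiIiIiIiIiIiIiIiIiIjMzMzMzMxERERERERERESIiIiIiIiIiIiIiIiIiIiIiMzMzMzMzERERERERERERIiIiIiIiIiIiIiIiIiIiIiIjMAADMzMxEREREREREREiIiIiIiIiIiIiIiIiIiIiIgAAAAAzMxERERERERERESIiIiIiIiIiIiIiIiIiIiIiAAAAADMzERERERERERERIiIiIiIiIiIiIiIiIiIiIiIAAAAAMzEREREREREREREiIiIiIiIiIiIiIiIiIiIiIiAAAAMzMxERERERERERESIiIiIiIiIiIiIiuyIiIiIiIAADMzMzEREREaoRERERIiIiIiIiIiu7u7u7u7IiIiIiMzMzMzMzERGqqqoaoRHd3d3d3dIiu7u7u7u7u7IiIiIzMzMzMzqhGqqqqqqqqt3d3d3d3du7u7u7u7u7siIiIzMzMzMzqqqqqqqqqqqq3d3d3d3d27u7u7u7u7uyIiIjMzMzMzqqqqqqqqqqqqrd3d3d3d3bu7u7u7u7uyIiIjMzMzMzOqqqqqqqqqqqqt3d3d3d3du7u7u7u7uyIiIiMzMzMzOqqqqgAAAKqqqq3d3d3d3d27u7u7u7uyIiIiMzMzMzM6qqqgAAAACqqqrd3d3d3d3bu7u7u7uyIiIiIzMzMzMzqqqqAAAAAKqqqt3d3d3d3du7u7u7u7IiIiIjMzMzMzOqqqoAAAAAqqqq"/>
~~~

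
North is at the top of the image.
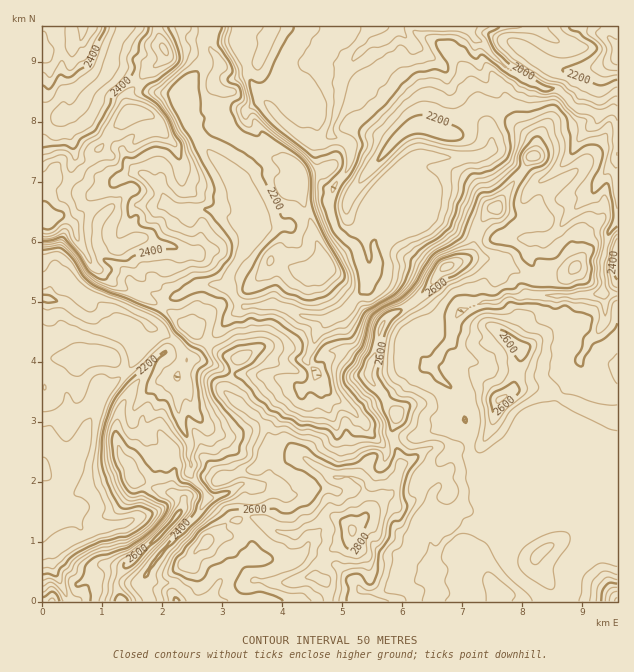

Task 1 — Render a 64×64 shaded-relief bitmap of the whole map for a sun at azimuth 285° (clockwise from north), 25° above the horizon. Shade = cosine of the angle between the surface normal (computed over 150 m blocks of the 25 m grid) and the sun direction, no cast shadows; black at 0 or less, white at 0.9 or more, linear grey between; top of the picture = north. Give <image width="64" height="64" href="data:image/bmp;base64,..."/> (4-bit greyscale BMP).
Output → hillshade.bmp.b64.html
<image width="64" height="64" href="data:image/bmp;base64,Qk12CAAAAAAAAHYAAAAoAAAAQAAAAEAAAAABAAQAAAAAAAAIAAATCwAAEwsAABAAAAAAAAAAAAAAABEREQAiIiIAMzMzAERERABVVVUAZmZmAHd3dwCIiIgAmZmZAKqqqgC7u7sAzMzMAN3d3QDu7u4A////AIQ4m92iFq2lVmiIdmZmaIchR2VmVWeIiJmGVWd2eb3uhpuJzHJIu5eGWJmGeIdXhhA2U1Z2Z4iImYVGd3Z5vdx53Ji8cCi7qHVGmqiJqph1EEhRJWZ3iIiYZWeHZnm7qYvdyqyyA73JYzV5mImau4UyRUAUZmeIiIdWiHZVeJqHm97cvNoAXv1zNFZ4iIirpmZTABRmZ3eIhleahUVniIeJvdy7vLEI7sczVWd4h3q5h2IAFFZniHd2Z5qnRFZ4h5iKvLqs3SCe7GNFV4iHV6upYQACRnd4h3Znial1RWd3iIiaqqve4gr+pVVXmYhlirtyEAA1d3d3dmd4mZdmZ3d3h4iIis7+AL7admiYeJh5u4QgARNndmZ3Znd4iHdmd3d4iZhljP/gC+25iIZ5qrqql0EBAVd2ZmZ3d3eIh3Z3d3eJq5RHrvgC3bmImHiay5mpcyIAR3VWZ3d3d3iId3d3d4m8t0aJuQB8y5iYeJrKiamGQRNHhTVnd3d3d4iHd3d4ibzKZpmGNIZaqJmIiKqJmIhhBFaGNGd3d3d3d4d3ZnibzdtleGN8yURneIh4mpeGWJMDZ3ZFZ3d3d3d3d3dWeKzd2lRoUZ7bmZdXh4iZiIZItwFXdUVnd3d3d3d3d2Z3ne7IRWhhfbmqzIeIiGVpqlW7USV2RWZ3d3d3d3d3d3ed/rZVeFGMmarNt4mFRGi7lqp2Q0ZWZWZ3d3d3d3eHd43/lWeIUXuarM3JiHVDaJmLt1iXRWiVRWZ3d3d3d3h2fP+EeJYkmYq7zLmGZ2Rod660NXd2ebc0Vnd3d3d3eHVr/4SJhBaYm7qqp2VXZolozsQCRWZ5yjJGd3d3d3dndlnvpYh0J5m7uphkRFd4qWrN1gA1ZnnMQDVnd3eIiFVmV9/EeGU3m8u5dTNEaIipq8y3ISRWec1wA1Z3iHd3VWdVrudGZVet3LgzM0RoiKu6u3ZkRFZ6zbMANWd3d3dVZ1R860RVaL7thUM0RFeKzLuWNFZmZ4m9yUEkVnd3iFZ3VGjNkjVpzuyFM0RVVXzu23IkVmZ4iaqrczRWZ3iIZ4dUVmrII1nN26YzRVZCfO/9UBRmZ4iJmauDJFZniIh3iHZmRbx0NqzdyCEkQieazv+QA2ZomYiJq5QTRWeZiIiIiHYzfMc0i93KYiIyFsqs79EDZmaJiYibpAJFVpmIiIiHdlVpymiYm7uYUzMSrKrf9AJndWm6mJqVITVleZiIh3d2dmebypVIupl1RDJ7qt/3AVd2V7uqqVVURmVHqoh3Z3d3Z4vLdSSamYZEVVir7/wANnZGvMuFVWd3djOciGVniHd3m8qGQkiYh1RWZYvv/mADVUWsyXd3Znd3UnyYZ4Znd3iImZdkI3d3ZnZDJs7uyTEjM2mpmph2eHd0jYiYdmZ4hkV5qGY0ZUaHdTIRWb3d2BATVmZ4h3d4d3adiHd3dmVVVEaIZWqVNIh2MQAFnN//kQFGZjNFZmVDM5x3eKl0JGZVQ0VVerhViYdSAAKKzv/3ABRnZEVmZkIAjWeLuWIkZWZDNDFJu5Z5iHUAA4m9//9gADZ1VmiagwCuVpzKM0RFZmVEIAasyHiJlQAFeLzv/9YQFXVFeZq2AL81q7VHU0VWd2UyAozad4mTADeJvM3u24QkZUV4mqggnwKac3h2RVZmZlQRasuHmnABaHirvN3MuERmZniamGBuAHkzd3h1RVZ3VDNYq6iqQAWHd5mqzd3bUlZmZoqXYUsQRySHV3ZDVohTRWeamakQOGZniIms3v1yJFZlR6liA2QkI3hVVGVWiFRWZ4mYlgCJRWd3eIvf/rYhRnZDioYQVTNVZ1MzRVZ3VWZnmphyAbozZ3d3is7/60AXdURYmDBVVFd3UiI1dlQzVnial2ACzEJXd3eJve/sgAaFRVWJQGVERXiGMSaXQiNWeKqXUAG+gSV3d4ms7tu3AndURFhQZURERYhCWadCI1eJq5hgAG3VAmd3eKzdustQN4ZDNWOGRkNEREZ4pzEUZ4mqmWACGOwwNniIm8urzbMSaXQhRac3hUMiRWiWEDZ4iZmYQDgyz6EDeIiZqZvN6zAEmEECqVe5UyMzV4MBR4iIiIUAaWOu6QA2d3d4ir7/gABagwCZettiRkJGUANniIiHUQN5hZ7tcANmZlRGrf+0ABiWEGeazLdGdVQABoh3d3QRRmaIrNy2I2dlQzWc3bUhFIhAZ4ms63VXYQBZmHVnQCZ3VZqbzLuGZmZURpvMtzEiWYRneJvup1ZQAHmYUmYSZ3dji5q8y7l2Z3ZXmqqqYiNGmFZ3it7ZdQAEiYdAJCZ4h2NqmavMuYd3h3eJiJqCE3Z3NGZ5vdpjABaah0EAV4h3Y1mYmsy5h3iZh3h3iXJIdjIzRmi8yEEBNpqXYABXiHdkSZiZrMqHeKl3h2ZniJl2QjNERovLcgAEi6ZBAlZ3dmRIqIibu5d5qXiFNHmJmHdDREMjWby3IABaphAVVGZ2ZUepiJmqmIqoiWNZmXeIiGREZBE3rMtxABaXEDdDVmZmVYmZmImYmpeHR6mIiJmqmEV2IBWsy6YABYUAaGNFZmZUaZmYeJqpdnaamId3mrzMVncwBJzctgAVYQOJdDVmZmVFial4u6dVa7qXZmeJrN1Xh2EBe920ACVQBImFNFZmZlNGmYq6l0Wt64dmeImruleXdABJzbQjNGECiZdDRWZmZVRZqIiIebvKmImqiJmY"/>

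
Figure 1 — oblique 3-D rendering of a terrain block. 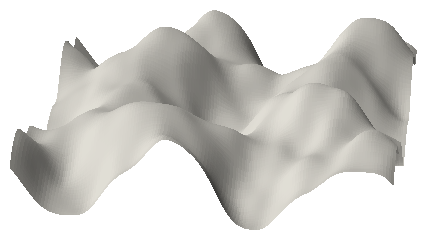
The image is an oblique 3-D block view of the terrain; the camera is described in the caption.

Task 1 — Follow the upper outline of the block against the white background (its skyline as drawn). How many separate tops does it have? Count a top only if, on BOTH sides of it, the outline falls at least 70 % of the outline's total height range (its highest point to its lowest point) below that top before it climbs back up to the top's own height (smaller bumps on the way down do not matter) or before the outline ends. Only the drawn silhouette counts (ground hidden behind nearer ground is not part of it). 0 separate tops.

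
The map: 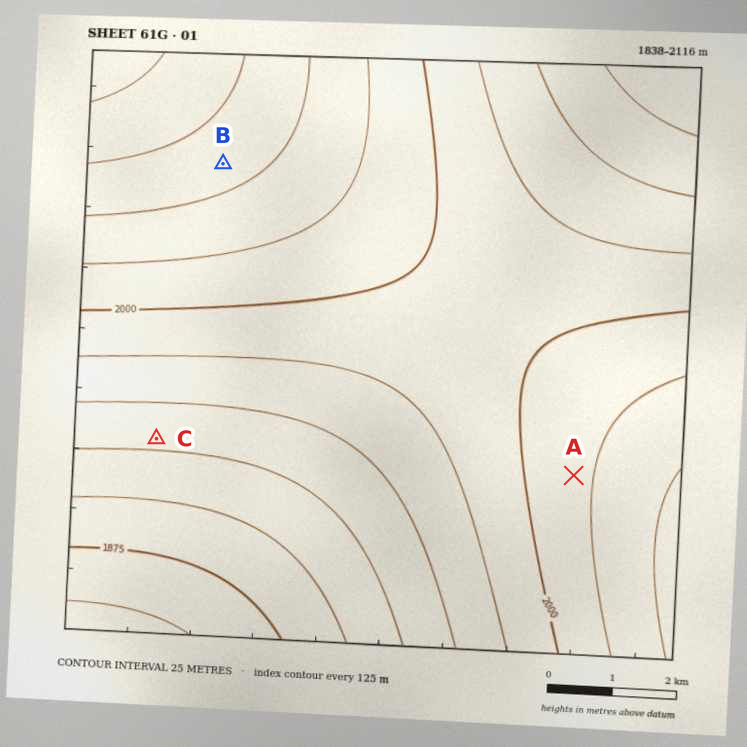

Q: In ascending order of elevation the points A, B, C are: C A B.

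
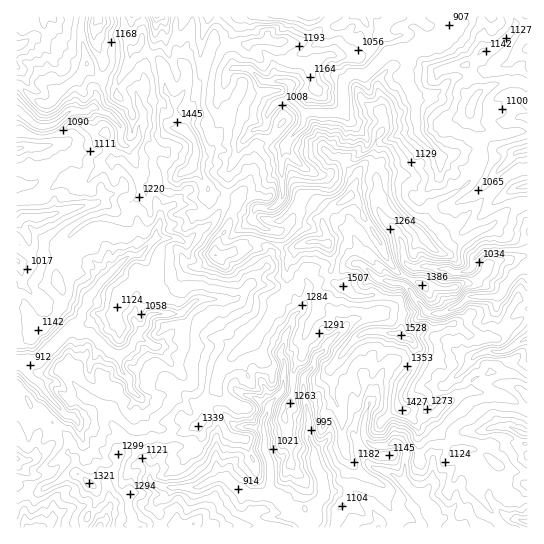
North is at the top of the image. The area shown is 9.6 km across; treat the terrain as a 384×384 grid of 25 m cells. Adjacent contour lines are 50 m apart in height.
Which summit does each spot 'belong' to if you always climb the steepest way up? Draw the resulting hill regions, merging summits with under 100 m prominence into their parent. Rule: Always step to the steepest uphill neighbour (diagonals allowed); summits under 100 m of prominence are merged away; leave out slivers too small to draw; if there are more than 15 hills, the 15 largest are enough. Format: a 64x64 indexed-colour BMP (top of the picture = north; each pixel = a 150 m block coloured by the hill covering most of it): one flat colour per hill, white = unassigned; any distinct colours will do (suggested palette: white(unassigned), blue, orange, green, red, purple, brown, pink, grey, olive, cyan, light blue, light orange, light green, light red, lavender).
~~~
<image width="64" height="64" href="data:image/bmp;base64,Qk12CAAAAAAAAHYAAAAoAAAAQAAAAEAAAAABAAQAAAAAAAAIAAATCwAAEwsAABAAAAAAAAAA////ALR3HwAOf/8ALKAsACgn1gC9Z5QAS1aMAMJ34wB/f38AIr28AM++FwDox64AeLv/AIrfmACWmP8A1bDFABEREREREzMzMxEREREREREREREREREREREREREREREREREREREzMzMzERERERERERERERERERERERERERERERERERMxEzMzMzMREREREREREREREREREREREREREREREREREzMzMzMzMxERERERERERERERERERERERERERERERERETMzMzMzMzMRERERERERERERERERERERERERERERERETMzMzMzMzERERERERERERERERERERERERERERERERERMzMzMzMzMRERERERERERERERERERERERERERERERERETMzMzMzMREREREREREREREREREREREREREREREREREREzMzMzMxERERERERERERERERERERERERERERERERERERMzMzMzERERERERERERERERERERERERERERERERERERETMzMzMRERERERERERERERERERERERERERERERERERERMzMzMxEREREREREREREREREREREREREREREREREREREzMzMzERERERERERERERERERERERERERERERERERERETMzMzEREREREREREREREREREREREREREREREREREREREzMzERERERERERERERERERERERERERERERERERERERERMzMxERERERERERERERERERERERERERERERERERERERETMzERERERERERERERERERERERERERERERERERERERETMzERERERERERERERERERERUREREREREREREREREREREzMRERERERERERERERERERFRERERFRERERERERERERERERERERERERERERERERERFVUREREVVREREREREREREREREREREREREREREREREREVVVEREVVVEREREREREREREREREREREREREREREREREVVVVVVVVVVREREREREREREREREREREREREREREREREVVVVVVVVVUREREREREREREREREREREREREREREREREVVVVVVVVVURERERERERERERERERERERERERERERERERFVVVVVVVVRERERERERERERERERQRERERERERERERERERVVVVVVVVERERERERERERERERFEERERERERERERERERERFVVVVVEREREREREREREREREURERBERERERERERERERERVVVRERERERERERERERERERRERERBEREREREREREREREVVRERERERERERERERERERFERERERERBERERERERERERVREREREREREREREREREREUREREREREQRERERERERERFRERERERERERERERERERERFEREREREREEREREREREREREREREREREREREREREREREURERERERERBERERERERERERERERERERERERERERERERREREREREREERERERERERERERERERERERERERERERERFERERERERERBERERERERERERERERERERERERERERERERREREREREREERERERERERERERERERERERERERERERERESIiREREREQRERERERERERERERERERERERERERERERERIiIkREREQREREREREREREREREREREREREREREREREREiIiIkREERERERERERERERERERERERERERERERERERESIiIiRBERERERERERERERERERERERERERERERERERERIiIiIhERERERERERERERERERERERERERERERERERERIiIiIiEREREREREREREREREREREREREREREREREREREiIiIiIREREREREREREREREREREREREREREREREREREiIiIiIhEREREREREREREREREREREREREREREREREREiIiIiIiIRERERERERERERERERERERERERERERERERESIiIiIiIhEREREREREREREREREREREREREREREREREREiIiIiIiIRERERERERERERERERERERERERERERERERERIiIiIiIhEREREREREREREREREREREREREREREREREREiIiIiIiIRERERERERERERERERERERERERERERERERIiIiIiIiIRERERERERERERERERERERERERERERERERESIiIiIiERERERERERERERERERERERERERERERERERERIiIiIiEREREREREREREREREREREREREREREREREREREiIiIiIREREREREREREREREREREREREREREREREREREiIiIiIhERERERERERERERERERERERERERERERERERESIiIiIiIREREREREREREREREREREREREREREREREREREiIiIiIhERERERERERERERERERERERERERERERERERESIiIiIiERERERERERERERERERERERERERERERERERERIiIiIhEREREREREREREREREREREREREREREREREREREiIiIhERERERERERERERERERERERERERERERERERERERIiIiEREREREREREREREREREREREREREREREREREREREiIiIRERERERERERERERERERERERERERERERERERERESIiIhEREREREREREREREREREREREREREREREREREREREhIiIRERERERERERERERERERERERERERERERERERERERESIhERERERERERERERERERERERERER"/>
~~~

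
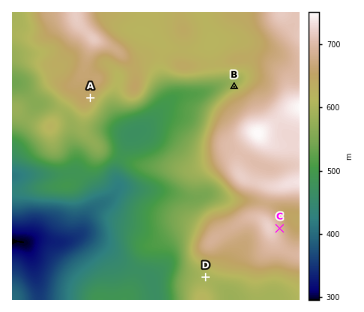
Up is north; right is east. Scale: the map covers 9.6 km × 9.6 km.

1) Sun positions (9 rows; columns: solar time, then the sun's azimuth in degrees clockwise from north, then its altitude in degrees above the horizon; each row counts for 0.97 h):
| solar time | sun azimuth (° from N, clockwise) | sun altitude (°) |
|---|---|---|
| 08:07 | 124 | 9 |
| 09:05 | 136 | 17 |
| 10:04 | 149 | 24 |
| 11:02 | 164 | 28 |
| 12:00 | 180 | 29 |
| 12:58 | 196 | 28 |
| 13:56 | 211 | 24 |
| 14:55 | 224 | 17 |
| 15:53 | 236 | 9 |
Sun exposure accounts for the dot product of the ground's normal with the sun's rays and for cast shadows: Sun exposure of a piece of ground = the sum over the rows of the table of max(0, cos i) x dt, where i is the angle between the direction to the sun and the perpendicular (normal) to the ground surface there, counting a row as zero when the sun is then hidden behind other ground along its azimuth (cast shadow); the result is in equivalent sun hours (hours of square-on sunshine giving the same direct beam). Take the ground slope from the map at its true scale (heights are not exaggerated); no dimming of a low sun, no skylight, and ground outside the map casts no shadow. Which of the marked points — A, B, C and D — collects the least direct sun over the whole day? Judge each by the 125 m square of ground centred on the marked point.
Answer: B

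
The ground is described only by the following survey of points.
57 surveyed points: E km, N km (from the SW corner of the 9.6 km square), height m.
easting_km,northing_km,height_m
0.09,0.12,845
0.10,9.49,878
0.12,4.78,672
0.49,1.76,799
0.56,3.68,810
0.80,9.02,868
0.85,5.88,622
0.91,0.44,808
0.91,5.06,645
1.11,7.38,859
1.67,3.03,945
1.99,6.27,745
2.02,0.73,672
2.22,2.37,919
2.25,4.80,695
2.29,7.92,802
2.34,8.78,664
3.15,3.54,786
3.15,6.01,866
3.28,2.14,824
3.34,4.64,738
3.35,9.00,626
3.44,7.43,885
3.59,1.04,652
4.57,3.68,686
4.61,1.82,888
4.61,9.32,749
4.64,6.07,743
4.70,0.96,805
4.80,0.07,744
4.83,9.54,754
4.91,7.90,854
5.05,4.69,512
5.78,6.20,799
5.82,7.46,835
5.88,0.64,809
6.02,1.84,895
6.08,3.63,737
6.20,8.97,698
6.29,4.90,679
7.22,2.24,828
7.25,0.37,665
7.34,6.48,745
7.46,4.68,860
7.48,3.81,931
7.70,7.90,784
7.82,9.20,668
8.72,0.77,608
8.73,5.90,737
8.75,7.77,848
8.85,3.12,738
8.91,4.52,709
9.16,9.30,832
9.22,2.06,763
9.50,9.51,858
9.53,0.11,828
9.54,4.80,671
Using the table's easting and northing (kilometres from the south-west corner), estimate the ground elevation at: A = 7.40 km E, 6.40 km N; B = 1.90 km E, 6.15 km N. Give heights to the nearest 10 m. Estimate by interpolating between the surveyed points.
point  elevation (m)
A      750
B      720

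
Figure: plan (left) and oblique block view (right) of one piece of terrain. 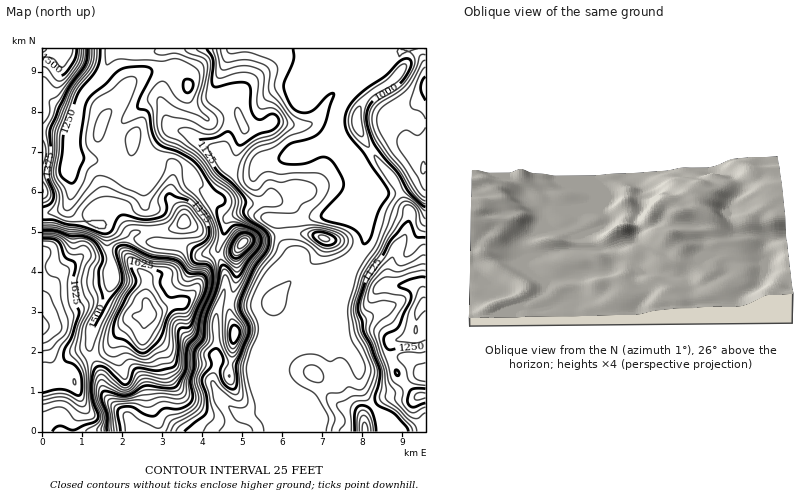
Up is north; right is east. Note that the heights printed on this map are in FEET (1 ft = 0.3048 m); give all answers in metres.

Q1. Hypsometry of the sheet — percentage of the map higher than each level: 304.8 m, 89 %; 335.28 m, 61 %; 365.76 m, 48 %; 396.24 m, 29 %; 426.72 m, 21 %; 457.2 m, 14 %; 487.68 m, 7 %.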